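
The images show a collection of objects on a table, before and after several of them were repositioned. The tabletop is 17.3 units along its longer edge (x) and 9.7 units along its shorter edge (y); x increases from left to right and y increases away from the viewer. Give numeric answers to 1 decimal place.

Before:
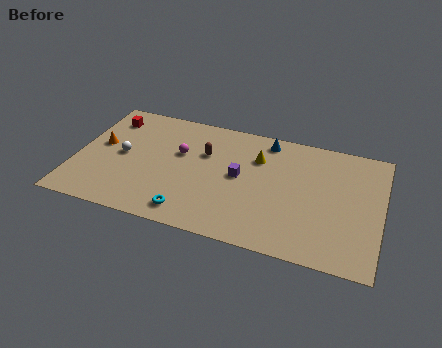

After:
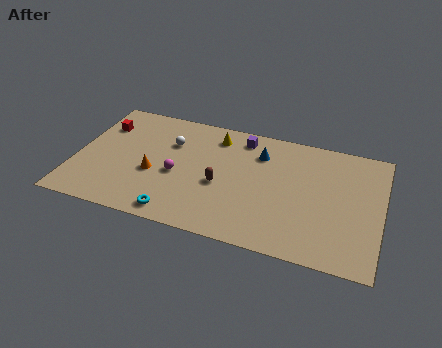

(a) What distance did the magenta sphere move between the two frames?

1.8

The magenta sphere moved from about (5.8, 6.0) to (5.8, 4.2), a distance of √(0.0² + 1.8²) ≈ 1.8.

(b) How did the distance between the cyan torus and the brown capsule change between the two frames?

-1.3

Before: roughly 5.0 units apart; after: 3.7. That's 1.3 units closer together.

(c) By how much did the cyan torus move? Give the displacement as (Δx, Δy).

(-0.7, -0.3)

From the two frames, the cyan torus sits at roughly (6.8, 1.4) before and (6.1, 1.1) after.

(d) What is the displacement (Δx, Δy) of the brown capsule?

(1.1, -2.3)

The brown capsule started near (7.2, 6.4) and ended near (8.3, 4.1).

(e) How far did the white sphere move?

3.2

The white sphere moved from about (2.6, 4.9) to (5.2, 6.7), a distance of √(2.6² + 1.8²) ≈ 3.2.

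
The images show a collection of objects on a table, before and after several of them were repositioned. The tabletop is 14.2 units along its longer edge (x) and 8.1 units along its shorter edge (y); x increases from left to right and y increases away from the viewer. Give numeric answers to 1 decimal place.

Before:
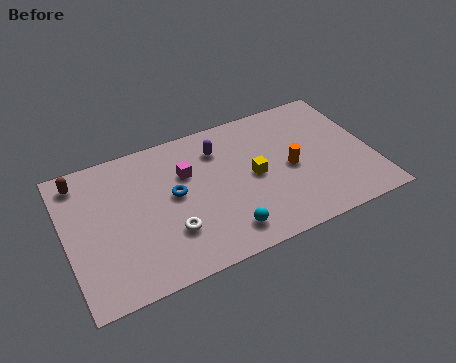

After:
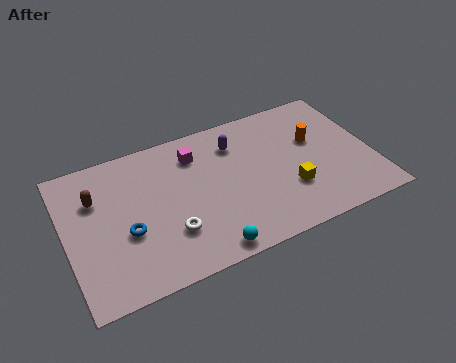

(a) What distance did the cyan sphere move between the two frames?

1.1

From (7.0, 1.4) to (6.1, 0.8), the cyan sphere covered √(0.9² + 0.6²) ≈ 1.1 units.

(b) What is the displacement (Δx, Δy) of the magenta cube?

(0.5, 0.9)

The magenta cube started near (5.7, 5.4) and ended near (6.2, 6.3).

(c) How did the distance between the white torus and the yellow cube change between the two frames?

+1.2

Before: roughly 4.4 units apart; after: 5.6. That's 1.2 units further apart.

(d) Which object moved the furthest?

the blue torus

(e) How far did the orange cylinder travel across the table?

1.8

The orange cylinder moved from about (10.4, 3.8) to (11.7, 5.0), a distance of √(1.3² + 1.2²) ≈ 1.8.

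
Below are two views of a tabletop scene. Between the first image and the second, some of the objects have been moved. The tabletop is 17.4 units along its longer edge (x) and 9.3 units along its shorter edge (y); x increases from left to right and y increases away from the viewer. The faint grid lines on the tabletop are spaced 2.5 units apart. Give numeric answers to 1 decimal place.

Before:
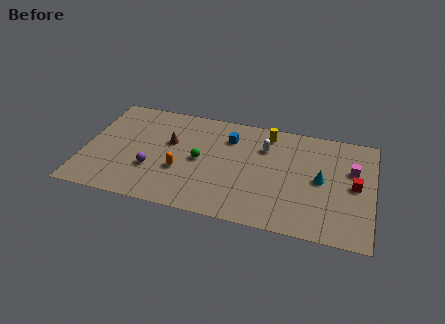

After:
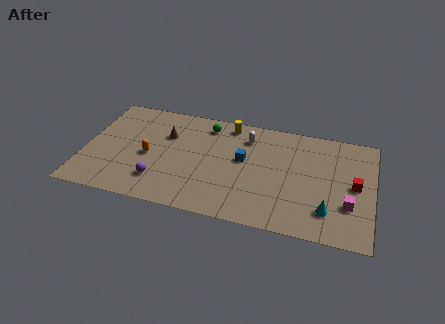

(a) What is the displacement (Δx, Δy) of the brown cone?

(-0.3, 0.6)

From the two frames, the brown cone sits at roughly (5.1, 5.7) before and (4.8, 6.3) after.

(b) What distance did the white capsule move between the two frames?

1.3

The white capsule was near (10.8, 6.7) before and (9.7, 7.3) after, so it travelled √(1.1² + 0.6²) ≈ 1.3 units.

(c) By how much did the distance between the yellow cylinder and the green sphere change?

-3.8

They were about 5.2 units apart before and 1.4 after — 3.8 units closer together.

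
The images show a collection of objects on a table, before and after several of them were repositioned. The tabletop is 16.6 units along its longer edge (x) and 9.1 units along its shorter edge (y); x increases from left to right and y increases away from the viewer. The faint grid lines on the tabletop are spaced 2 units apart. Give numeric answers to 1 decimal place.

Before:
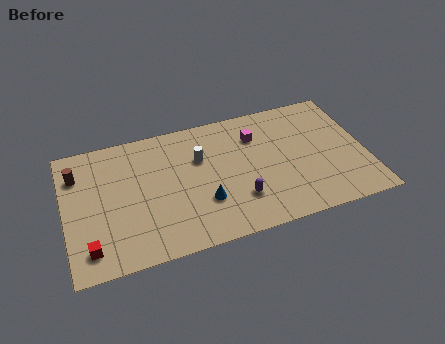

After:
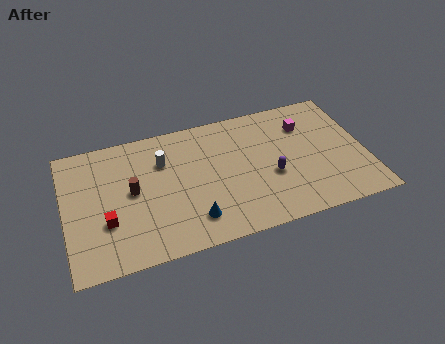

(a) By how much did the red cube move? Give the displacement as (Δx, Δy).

(1.0, 1.5)

The red cube was at about (1.2, 1.6) and moved to about (2.2, 3.1).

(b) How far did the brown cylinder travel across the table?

3.5

The brown cylinder was near (0.8, 6.8) before and (3.7, 4.8) after, so it travelled √(2.9² + 2.0²) ≈ 3.5 units.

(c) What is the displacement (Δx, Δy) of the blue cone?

(-0.7, -1.0)

The blue cone was at about (7.5, 2.9) and moved to about (6.8, 1.9).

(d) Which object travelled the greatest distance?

the brown cylinder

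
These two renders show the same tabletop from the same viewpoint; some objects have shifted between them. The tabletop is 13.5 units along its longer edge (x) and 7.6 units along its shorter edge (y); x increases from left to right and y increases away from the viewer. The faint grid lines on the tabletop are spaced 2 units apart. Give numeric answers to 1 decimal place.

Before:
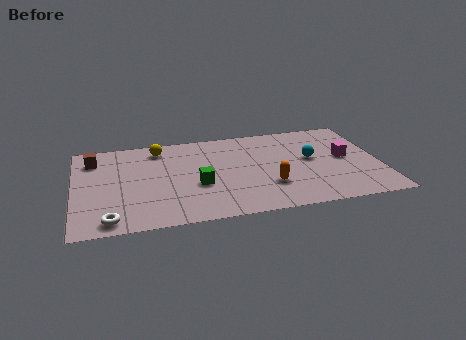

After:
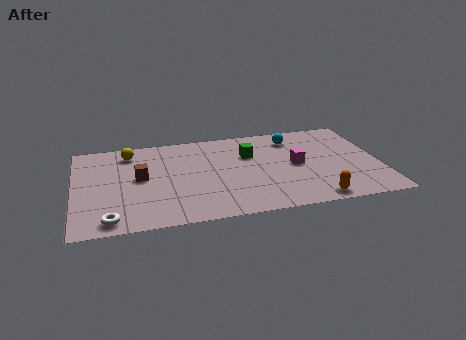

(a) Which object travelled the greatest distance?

the green cube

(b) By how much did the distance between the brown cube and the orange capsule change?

-0.3

They were about 8.5 units apart before and 8.2 after — 0.3 units closer together.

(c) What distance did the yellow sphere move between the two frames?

1.3

From (3.8, 6.4) to (2.5, 6.3), the yellow sphere covered √(1.3² + 0.1²) ≈ 1.3 units.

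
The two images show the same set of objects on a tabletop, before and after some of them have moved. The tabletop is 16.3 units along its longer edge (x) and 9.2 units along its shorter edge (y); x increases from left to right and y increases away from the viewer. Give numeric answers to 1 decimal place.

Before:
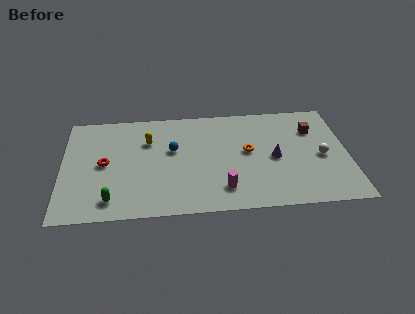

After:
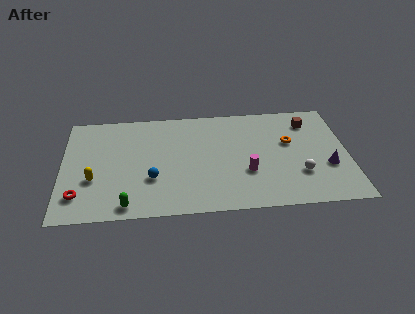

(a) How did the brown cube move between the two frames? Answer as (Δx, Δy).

(-0.2, 0.7)

The brown cube was at about (14.4, 6.6) and moved to about (14.2, 7.3).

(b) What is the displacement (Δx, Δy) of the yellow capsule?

(-3.1, -3.1)

From the two frames, the yellow capsule sits at roughly (4.9, 6.4) before and (1.8, 3.3) after.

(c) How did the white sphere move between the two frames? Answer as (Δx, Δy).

(-1.3, -1.4)

From the two frames, the white sphere sits at roughly (14.8, 4.2) before and (13.5, 2.8) after.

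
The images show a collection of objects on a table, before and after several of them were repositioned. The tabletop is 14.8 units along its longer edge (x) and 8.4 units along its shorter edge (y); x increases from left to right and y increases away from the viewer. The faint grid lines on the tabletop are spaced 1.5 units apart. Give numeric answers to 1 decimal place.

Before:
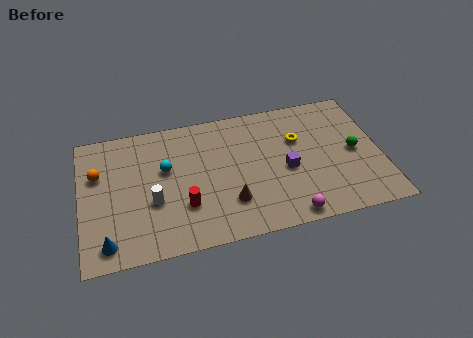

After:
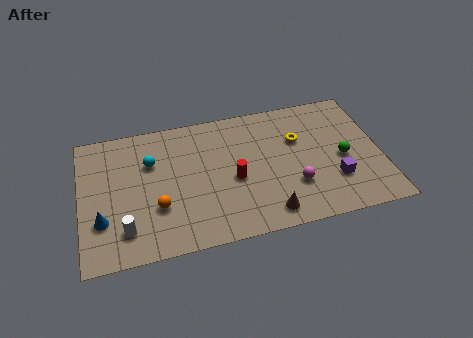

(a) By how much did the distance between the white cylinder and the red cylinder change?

+4.1

The distance was about 1.6 in the first image and 5.7 in the second, so they moved 4.1 units further apart.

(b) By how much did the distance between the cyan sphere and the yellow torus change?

+0.7

They were about 6.6 units apart before and 7.3 after — 0.7 units further apart.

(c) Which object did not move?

the yellow torus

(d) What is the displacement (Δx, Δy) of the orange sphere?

(2.8, -2.7)

The orange sphere was at about (0.9, 5.5) and moved to about (3.7, 2.8).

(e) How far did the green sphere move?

0.7

From (13.5, 4.1) to (12.9, 3.8), the green sphere covered √(0.6² + 0.3²) ≈ 0.7 units.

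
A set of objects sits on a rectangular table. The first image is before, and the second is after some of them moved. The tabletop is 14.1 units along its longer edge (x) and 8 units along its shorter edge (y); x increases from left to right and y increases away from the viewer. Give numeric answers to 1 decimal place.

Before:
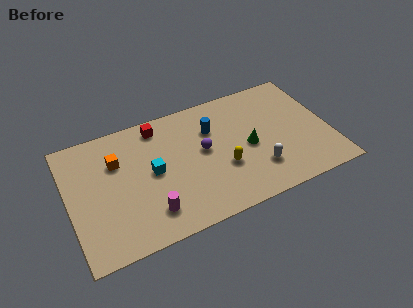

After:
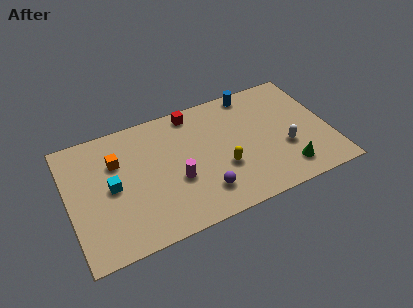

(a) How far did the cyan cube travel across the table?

2.2

From (4.5, 4.1) to (2.3, 4.0), the cyan cube covered √(2.2² + 0.1²) ≈ 2.2 units.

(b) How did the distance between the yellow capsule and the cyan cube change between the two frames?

+2.1

The distance was about 3.9 in the first image and 6.0 in the second, so they moved 2.1 units further apart.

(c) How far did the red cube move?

1.9

The red cube moved from about (5.1, 6.9) to (7.0, 7.1), a distance of √(1.9² + 0.2²) ≈ 1.9.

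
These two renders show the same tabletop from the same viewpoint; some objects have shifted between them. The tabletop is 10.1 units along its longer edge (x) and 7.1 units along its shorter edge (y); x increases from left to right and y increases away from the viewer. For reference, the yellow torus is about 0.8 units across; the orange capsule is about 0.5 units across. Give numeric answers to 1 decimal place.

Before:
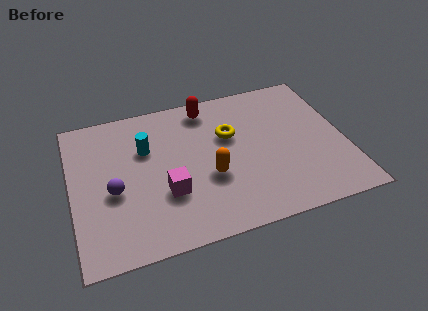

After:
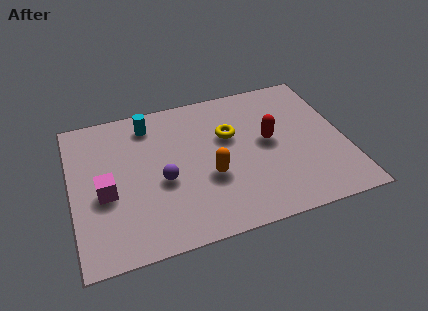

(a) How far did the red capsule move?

3.1

From (5.2, 6.1) to (7.3, 3.8), the red capsule covered √(2.1² + 2.3²) ≈ 3.1 units.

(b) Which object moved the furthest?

the red capsule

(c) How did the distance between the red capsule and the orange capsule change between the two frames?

-0.9

Before: roughly 3.4 units apart; after: 2.5. That's 0.9 units closer together.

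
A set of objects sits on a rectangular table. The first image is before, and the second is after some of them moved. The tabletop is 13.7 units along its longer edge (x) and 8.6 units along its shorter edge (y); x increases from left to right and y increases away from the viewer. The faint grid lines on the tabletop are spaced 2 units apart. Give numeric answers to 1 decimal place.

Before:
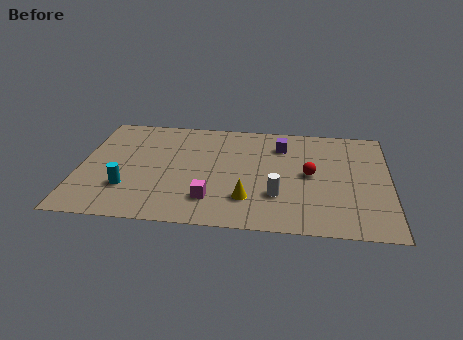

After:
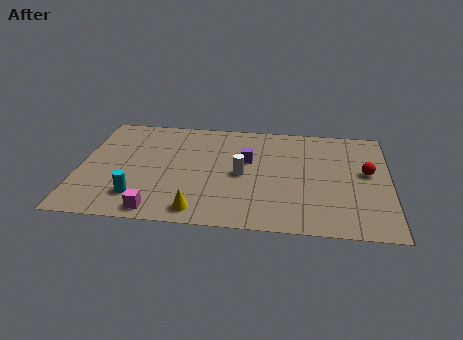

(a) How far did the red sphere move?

2.5

The red sphere moved from about (10.2, 4.4) to (12.7, 4.8), a distance of √(2.5² + 0.4²) ≈ 2.5.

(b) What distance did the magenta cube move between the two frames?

2.5

The magenta cube was near (5.9, 2.0) before and (3.6, 0.9) after, so it travelled √(2.3² + 1.1²) ≈ 2.5 units.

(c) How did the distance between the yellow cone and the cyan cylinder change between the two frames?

-2.5

The distance was about 5.3 in the first image and 2.8 in the second, so they moved 2.5 units closer together.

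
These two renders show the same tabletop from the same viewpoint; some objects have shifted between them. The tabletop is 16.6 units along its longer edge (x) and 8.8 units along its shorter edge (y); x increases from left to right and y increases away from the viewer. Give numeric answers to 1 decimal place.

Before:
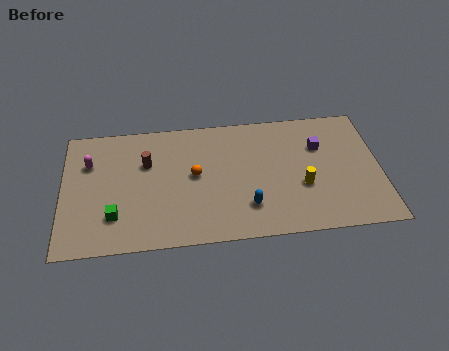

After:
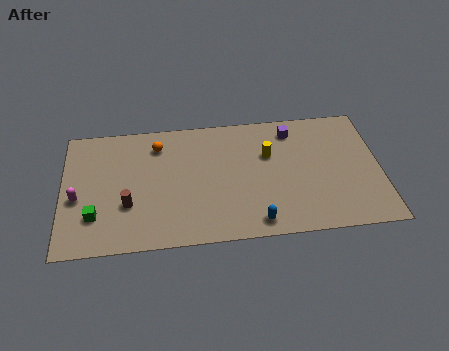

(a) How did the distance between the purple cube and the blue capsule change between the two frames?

+1.1

They were about 5.4 units apart before and 6.5 after — 1.1 units further apart.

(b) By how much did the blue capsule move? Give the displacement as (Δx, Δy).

(0.4, -1.1)

From the two frames, the blue capsule sits at roughly (9.6, 2.2) before and (10.0, 1.1) after.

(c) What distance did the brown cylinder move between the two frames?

3.0

The brown cylinder was near (4.4, 5.8) before and (3.4, 3.0) after, so it travelled √(1.0² + 2.8²) ≈ 3.0 units.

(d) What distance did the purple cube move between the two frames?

1.9

The purple cube was near (13.5, 6.0) before and (12.1, 7.3) after, so it travelled √(1.4² + 1.3²) ≈ 1.9 units.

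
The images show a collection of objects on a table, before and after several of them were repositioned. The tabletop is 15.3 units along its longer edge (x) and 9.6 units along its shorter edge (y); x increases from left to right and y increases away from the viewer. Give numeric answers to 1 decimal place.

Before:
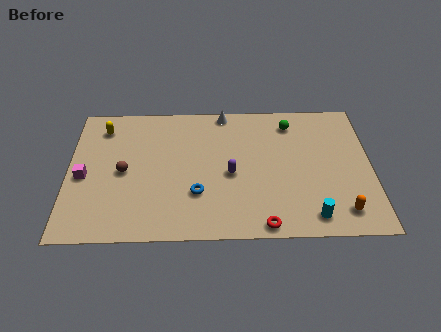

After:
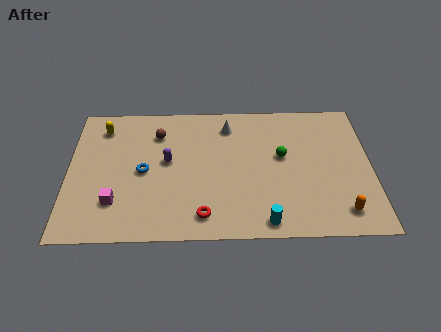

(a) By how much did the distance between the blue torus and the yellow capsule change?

-3.0

They were about 6.8 units apart before and 3.8 after — 3.0 units closer together.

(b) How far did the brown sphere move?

3.2

The brown sphere was near (2.8, 4.6) before and (4.5, 7.3) after, so it travelled √(1.7² + 2.7²) ≈ 3.2 units.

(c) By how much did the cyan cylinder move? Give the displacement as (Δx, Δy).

(-2.3, -0.3)

The cyan cylinder was at about (12.2, 1.3) and moved to about (9.9, 1.0).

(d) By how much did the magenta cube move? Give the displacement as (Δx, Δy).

(1.6, -1.8)

From the two frames, the magenta cube sits at roughly (0.8, 4.3) before and (2.4, 2.5) after.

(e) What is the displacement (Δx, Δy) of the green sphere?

(-0.5, -2.4)

The green sphere started near (11.3, 7.9) and ended near (10.8, 5.5).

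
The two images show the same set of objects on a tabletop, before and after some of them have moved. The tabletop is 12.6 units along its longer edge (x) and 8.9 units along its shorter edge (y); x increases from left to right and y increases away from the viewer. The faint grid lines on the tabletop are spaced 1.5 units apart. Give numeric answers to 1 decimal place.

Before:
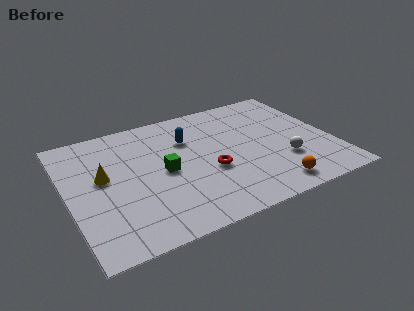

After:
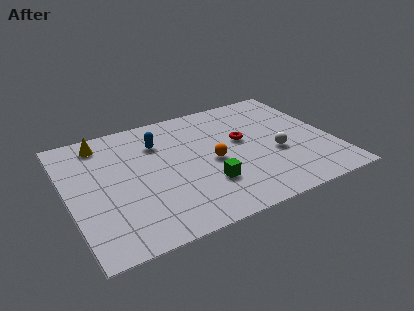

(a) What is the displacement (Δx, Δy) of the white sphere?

(-0.3, 0.7)

The white sphere was at about (10.1, 2.8) and moved to about (9.8, 3.5).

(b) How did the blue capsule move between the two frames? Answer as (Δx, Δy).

(-1.4, 0.3)

The blue capsule started near (5.9, 6.2) and ended near (4.5, 6.5).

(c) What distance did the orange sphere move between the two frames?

3.8

The orange sphere was near (9.2, 1.2) before and (6.8, 4.1) after, so it travelled √(2.4² + 2.9²) ≈ 3.8 units.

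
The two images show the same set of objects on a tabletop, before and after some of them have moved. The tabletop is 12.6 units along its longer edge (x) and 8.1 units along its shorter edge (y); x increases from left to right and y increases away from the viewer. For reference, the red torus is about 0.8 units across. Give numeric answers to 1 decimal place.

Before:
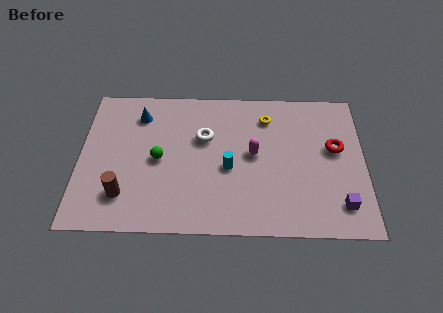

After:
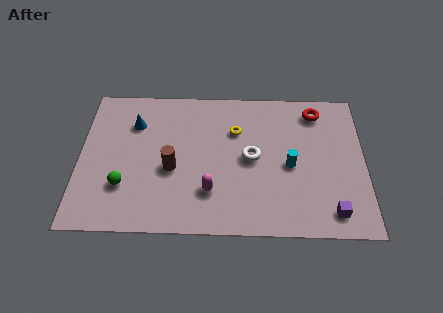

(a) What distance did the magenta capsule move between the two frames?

2.8

The magenta capsule was near (7.7, 4.3) before and (5.8, 2.2) after, so it travelled √(1.9² + 2.1²) ≈ 2.8 units.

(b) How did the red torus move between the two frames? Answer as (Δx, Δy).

(-0.8, 2.1)

The red torus started near (11.3, 4.7) and ended near (10.5, 6.8).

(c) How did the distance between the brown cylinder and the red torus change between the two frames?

-2.5

Before: roughly 9.7 units apart; after: 7.2. That's 2.5 units closer together.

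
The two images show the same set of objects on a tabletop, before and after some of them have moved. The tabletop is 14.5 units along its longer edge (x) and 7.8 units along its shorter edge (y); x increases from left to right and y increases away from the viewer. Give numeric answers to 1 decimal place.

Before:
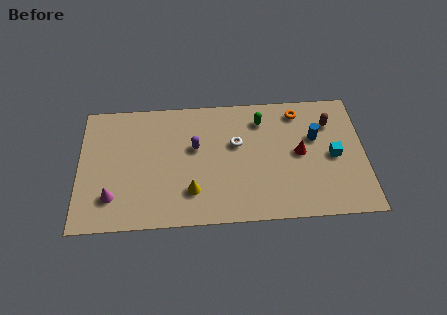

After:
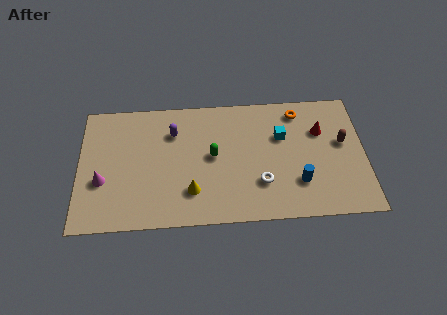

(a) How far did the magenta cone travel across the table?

1.1

From (1.7, 1.9) to (1.2, 2.9), the magenta cone covered √(0.5² + 1.0²) ≈ 1.1 units.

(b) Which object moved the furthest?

the green capsule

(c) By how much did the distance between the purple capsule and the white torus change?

+3.5

They were about 2.1 units apart before and 5.6 after — 3.5 units further apart.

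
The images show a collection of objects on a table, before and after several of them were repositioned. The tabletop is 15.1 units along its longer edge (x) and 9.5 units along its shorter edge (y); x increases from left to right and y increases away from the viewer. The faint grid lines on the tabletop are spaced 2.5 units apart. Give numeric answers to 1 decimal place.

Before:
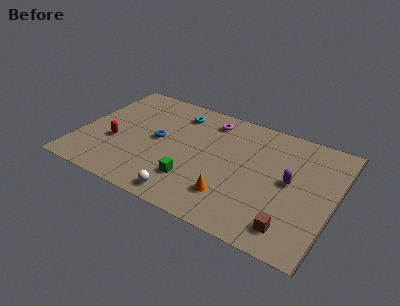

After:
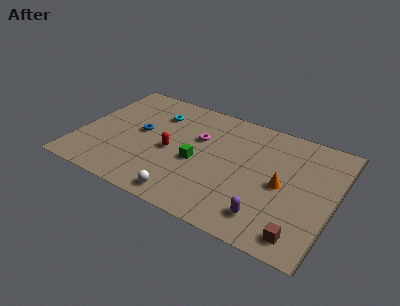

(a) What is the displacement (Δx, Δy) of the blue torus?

(-1.1, 0.2)

The blue torus started near (4.6, 4.9) and ended near (3.5, 5.1).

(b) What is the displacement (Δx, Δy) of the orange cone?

(2.7, 2.2)

The orange cone was at about (9.4, 2.3) and moved to about (12.1, 4.5).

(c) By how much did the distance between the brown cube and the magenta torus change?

-0.3

Before: roughly 8.5 units apart; after: 8.2. That's 0.3 units closer together.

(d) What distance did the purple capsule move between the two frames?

3.3

From (12.5, 5.0) to (11.6, 1.8), the purple capsule covered √(0.9² + 3.2²) ≈ 3.3 units.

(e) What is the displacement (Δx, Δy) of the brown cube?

(0.6, -0.3)

The brown cube started near (13.0, 1.6) and ended near (13.6, 1.3).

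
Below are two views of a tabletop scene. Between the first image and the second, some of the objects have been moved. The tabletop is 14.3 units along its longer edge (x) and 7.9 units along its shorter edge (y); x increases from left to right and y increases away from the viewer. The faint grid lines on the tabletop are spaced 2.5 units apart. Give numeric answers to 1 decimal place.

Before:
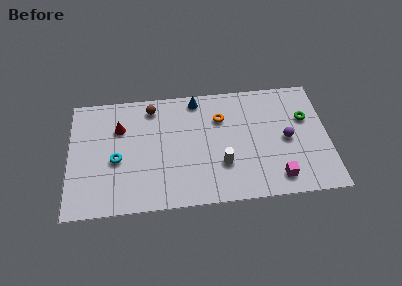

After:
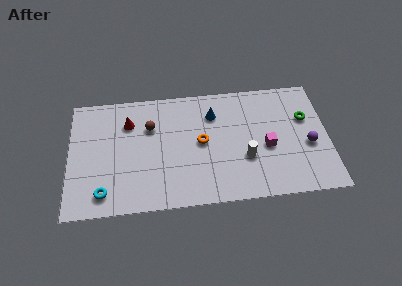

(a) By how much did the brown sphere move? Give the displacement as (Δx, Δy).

(-0.1, -1.3)

From the two frames, the brown sphere sits at roughly (4.6, 6.7) before and (4.5, 5.4) after.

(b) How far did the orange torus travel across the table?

1.9

The orange torus moved from about (8.4, 5.6) to (7.3, 4.1), a distance of √(1.1² + 1.5²) ≈ 1.9.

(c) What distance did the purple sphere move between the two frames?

1.3

The purple sphere moved from about (12.0, 3.8) to (13.2, 3.3), a distance of √(1.2² + 0.5²) ≈ 1.3.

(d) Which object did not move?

the green torus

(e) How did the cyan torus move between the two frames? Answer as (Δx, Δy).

(-0.7, -2.1)

From the two frames, the cyan torus sits at roughly (2.6, 3.4) before and (1.9, 1.3) after.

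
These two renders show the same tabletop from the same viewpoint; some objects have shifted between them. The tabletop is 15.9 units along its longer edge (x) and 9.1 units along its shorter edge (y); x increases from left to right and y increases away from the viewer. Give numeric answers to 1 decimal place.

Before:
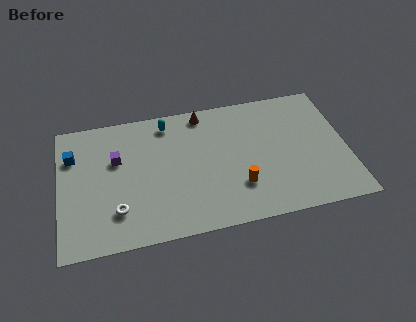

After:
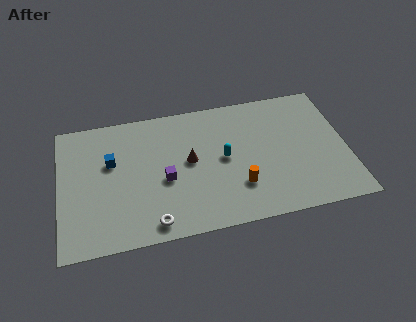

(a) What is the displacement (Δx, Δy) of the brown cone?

(-0.9, -3.2)

The brown cone was at about (8.1, 8.1) and moved to about (7.2, 4.9).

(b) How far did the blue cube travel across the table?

2.2

The blue cube was near (0.8, 6.5) before and (2.9, 5.7) after, so it travelled √(2.1² + 0.8²) ≈ 2.2 units.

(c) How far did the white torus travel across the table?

2.2

The white torus moved from about (3.1, 2.3) to (5.0, 1.1), a distance of √(1.9² + 1.2²) ≈ 2.2.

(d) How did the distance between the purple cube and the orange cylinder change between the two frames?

-3.1

The distance was about 7.3 in the first image and 4.2 in the second, so they moved 3.1 units closer together.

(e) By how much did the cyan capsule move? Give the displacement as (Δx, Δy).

(3.0, -3.1)

The cyan capsule was at about (6.1, 7.8) and moved to about (9.1, 4.7).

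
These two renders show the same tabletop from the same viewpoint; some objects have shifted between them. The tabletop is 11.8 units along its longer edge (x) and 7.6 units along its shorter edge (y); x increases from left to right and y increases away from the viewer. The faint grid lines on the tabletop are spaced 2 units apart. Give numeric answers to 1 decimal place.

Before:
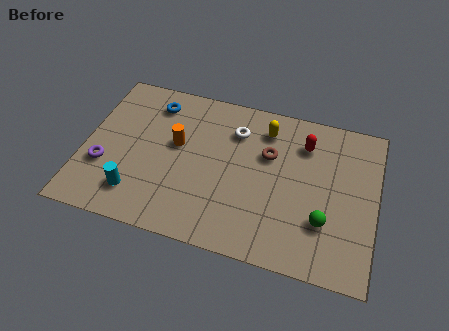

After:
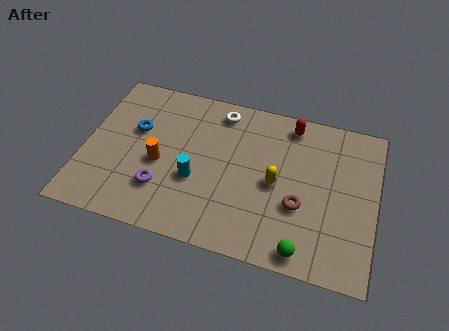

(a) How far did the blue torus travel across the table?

1.6

The blue torus was near (2.6, 6.2) before and (2.0, 4.7) after, so it travelled √(0.6² + 1.5²) ≈ 1.6 units.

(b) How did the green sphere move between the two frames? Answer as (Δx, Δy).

(-0.7, -1.5)

The green sphere started near (9.8, 2.3) and ended near (9.1, 0.8).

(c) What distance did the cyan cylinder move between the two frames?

2.6

The cyan cylinder was near (2.3, 1.6) before and (4.6, 2.9) after, so it travelled √(2.3² + 1.3²) ≈ 2.6 units.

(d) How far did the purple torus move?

2.5

From (0.9, 2.6) to (3.3, 2.1), the purple torus covered √(2.4² + 0.5²) ≈ 2.5 units.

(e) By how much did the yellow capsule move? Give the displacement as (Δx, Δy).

(0.6, -2.5)

The yellow capsule was at about (7.2, 6.1) and moved to about (7.8, 3.6).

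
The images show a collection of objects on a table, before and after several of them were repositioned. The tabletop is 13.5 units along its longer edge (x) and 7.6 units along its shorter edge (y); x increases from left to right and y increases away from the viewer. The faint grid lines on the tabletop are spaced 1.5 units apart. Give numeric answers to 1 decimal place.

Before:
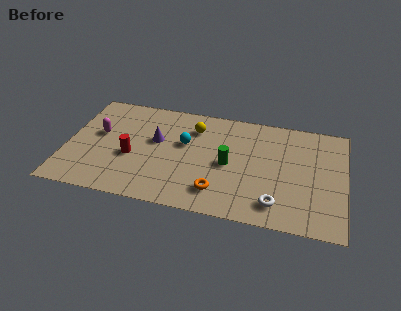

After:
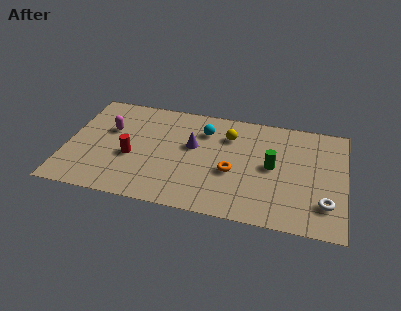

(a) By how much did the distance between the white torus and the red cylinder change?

+2.2

They were about 7.3 units apart before and 9.5 after — 2.2 units further apart.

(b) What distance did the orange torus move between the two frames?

1.6

The orange torus moved from about (7.5, 1.6) to (8.1, 3.1), a distance of √(0.6² + 1.5²) ≈ 1.6.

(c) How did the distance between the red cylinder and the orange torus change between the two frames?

+0.3

Before: roughly 4.6 units apart; after: 4.9. That's 0.3 units further apart.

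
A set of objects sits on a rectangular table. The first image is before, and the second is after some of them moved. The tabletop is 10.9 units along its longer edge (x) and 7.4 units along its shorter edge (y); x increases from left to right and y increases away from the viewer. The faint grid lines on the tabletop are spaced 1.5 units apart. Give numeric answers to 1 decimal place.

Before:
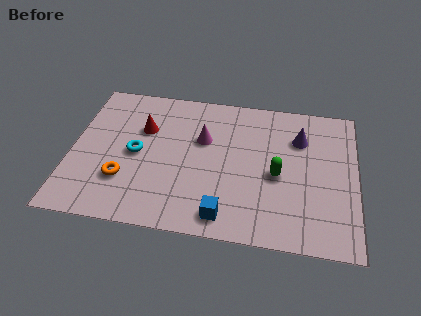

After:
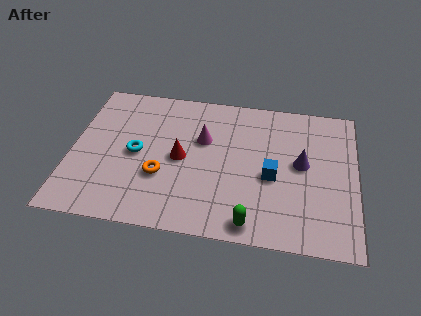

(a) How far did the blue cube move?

2.8

The blue cube moved from about (6.0, 1.0) to (7.7, 3.2), a distance of √(1.7² + 2.2²) ≈ 2.8.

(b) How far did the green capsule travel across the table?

2.7

The green capsule moved from about (7.9, 3.3) to (7.0, 0.8), a distance of √(0.9² + 2.5²) ≈ 2.7.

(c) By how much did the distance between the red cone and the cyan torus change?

+0.4

The distance was about 1.3 in the first image and 1.7 in the second, so they moved 0.4 units further apart.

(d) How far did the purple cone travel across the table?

1.3

From (8.7, 5.3) to (8.8, 4.0), the purple cone covered √(0.1² + 1.3²) ≈ 1.3 units.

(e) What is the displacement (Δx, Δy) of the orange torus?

(1.4, 0.4)

The orange torus was at about (2.1, 2.2) and moved to about (3.5, 2.6).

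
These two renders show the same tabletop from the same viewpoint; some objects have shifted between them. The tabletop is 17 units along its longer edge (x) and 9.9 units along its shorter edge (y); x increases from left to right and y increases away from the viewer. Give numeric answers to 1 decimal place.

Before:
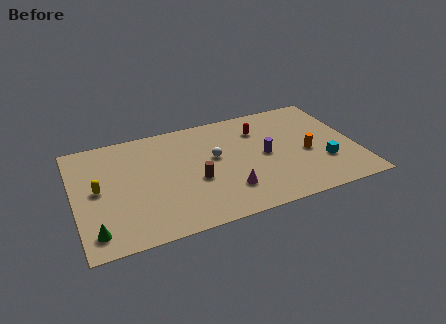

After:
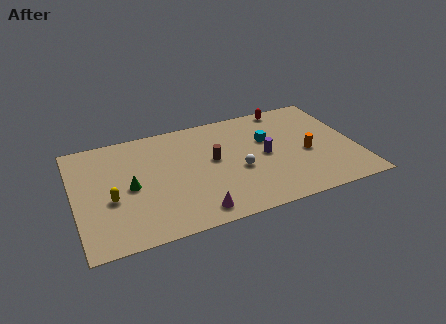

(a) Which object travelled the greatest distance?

the cyan cube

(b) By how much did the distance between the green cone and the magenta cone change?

-3.1

They were about 8.1 units apart before and 5.0 after — 3.1 units closer together.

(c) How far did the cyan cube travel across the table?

4.5

The cyan cube moved from about (14.9, 3.1) to (11.8, 6.3), a distance of √(3.1² + 3.2²) ≈ 4.5.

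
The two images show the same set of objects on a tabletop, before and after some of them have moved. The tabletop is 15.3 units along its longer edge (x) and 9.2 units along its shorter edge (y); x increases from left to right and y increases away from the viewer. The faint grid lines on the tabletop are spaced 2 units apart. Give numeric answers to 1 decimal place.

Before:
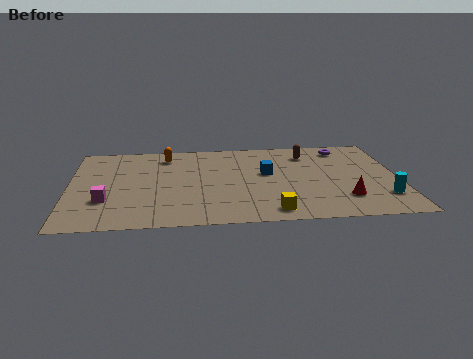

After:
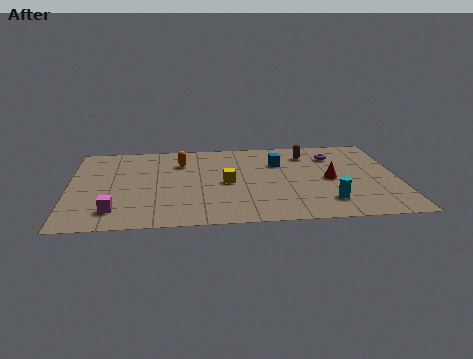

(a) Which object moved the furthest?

the yellow cube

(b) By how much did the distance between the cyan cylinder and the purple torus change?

-0.7

The distance was about 5.7 in the first image and 5.0 in the second, so they moved 0.7 units closer together.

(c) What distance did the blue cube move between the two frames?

1.3

The blue cube moved from about (9.2, 5.3) to (9.8, 6.4), a distance of √(0.6² + 1.1²) ≈ 1.3.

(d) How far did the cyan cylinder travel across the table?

2.6

From (14.5, 2.3) to (11.9, 2.0), the cyan cylinder covered √(2.6² + 0.3²) ≈ 2.6 units.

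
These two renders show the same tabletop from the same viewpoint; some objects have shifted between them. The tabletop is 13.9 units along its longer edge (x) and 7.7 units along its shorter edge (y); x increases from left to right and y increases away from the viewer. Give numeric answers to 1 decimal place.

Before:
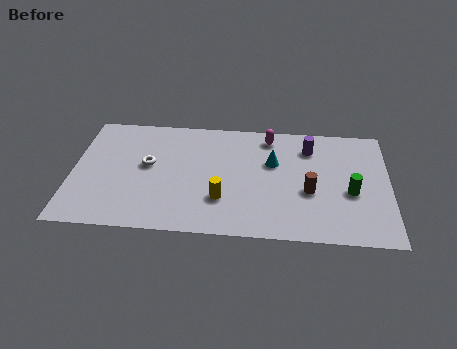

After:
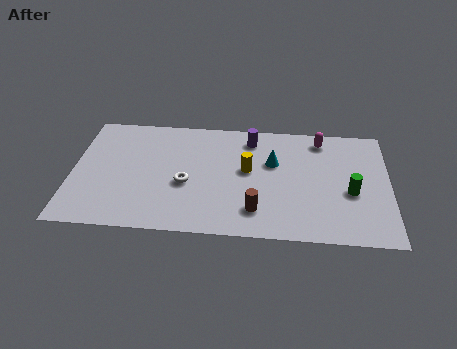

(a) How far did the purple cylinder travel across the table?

2.6

The purple cylinder was near (10.4, 6.0) before and (7.8, 6.4) after, so it travelled √(2.6² + 0.4²) ≈ 2.6 units.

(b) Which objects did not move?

the cyan cone and the green cylinder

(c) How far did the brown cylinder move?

2.7

From (10.4, 3.1) to (8.1, 1.7), the brown cylinder covered √(2.3² + 1.4²) ≈ 2.7 units.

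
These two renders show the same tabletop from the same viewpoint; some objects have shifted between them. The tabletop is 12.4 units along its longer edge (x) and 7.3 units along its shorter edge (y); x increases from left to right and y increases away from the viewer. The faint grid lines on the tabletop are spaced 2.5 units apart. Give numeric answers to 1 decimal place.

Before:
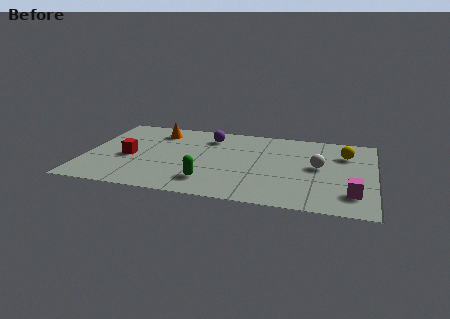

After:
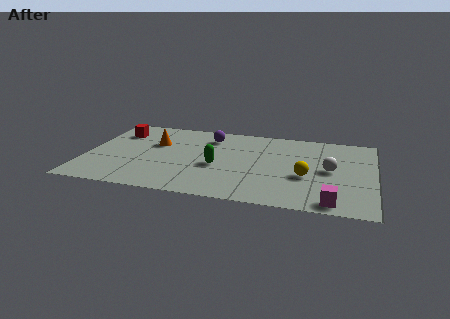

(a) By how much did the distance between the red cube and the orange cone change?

-1.0

Before: roughly 2.9 units apart; after: 1.9. That's 1.0 units closer together.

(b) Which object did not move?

the purple sphere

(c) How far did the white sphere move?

0.5

The white sphere moved from about (10.0, 3.9) to (10.5, 3.7), a distance of √(0.5² + 0.2²) ≈ 0.5.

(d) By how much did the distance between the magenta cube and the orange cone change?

-0.9

The distance was about 9.6 in the first image and 8.7 in the second, so they moved 0.9 units closer together.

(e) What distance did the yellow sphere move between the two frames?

2.9

From (11.1, 5.3) to (9.5, 2.9), the yellow sphere covered √(1.6² + 2.4²) ≈ 2.9 units.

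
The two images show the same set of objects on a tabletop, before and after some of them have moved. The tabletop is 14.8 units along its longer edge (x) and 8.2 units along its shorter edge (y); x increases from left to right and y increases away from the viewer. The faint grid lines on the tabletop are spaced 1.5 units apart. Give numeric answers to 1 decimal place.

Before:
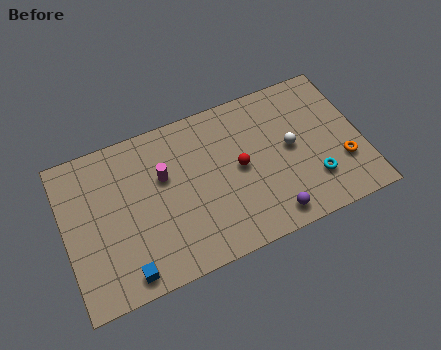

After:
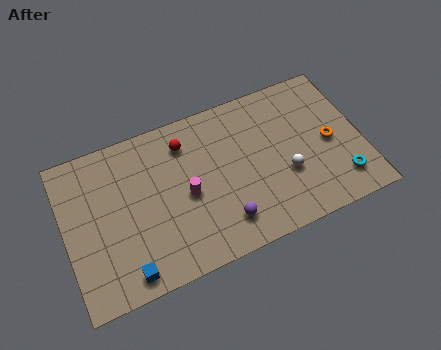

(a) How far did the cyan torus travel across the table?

1.4

The cyan torus moved from about (12.2, 2.2) to (13.5, 1.7), a distance of √(1.3² + 0.5²) ≈ 1.4.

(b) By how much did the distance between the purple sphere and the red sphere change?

+1.7

They were about 3.3 units apart before and 5.0 after — 1.7 units further apart.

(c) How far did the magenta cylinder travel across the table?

1.7

The magenta cylinder was near (5.0, 5.2) before and (6.0, 3.8) after, so it travelled √(1.0² + 1.4²) ≈ 1.7 units.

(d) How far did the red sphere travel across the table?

3.4

The red sphere moved from about (8.7, 4.2) to (6.2, 6.5), a distance of √(2.5² + 2.3²) ≈ 3.4.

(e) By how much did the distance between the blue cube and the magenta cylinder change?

-0.5

They were about 4.8 units apart before and 4.3 after — 0.5 units closer together.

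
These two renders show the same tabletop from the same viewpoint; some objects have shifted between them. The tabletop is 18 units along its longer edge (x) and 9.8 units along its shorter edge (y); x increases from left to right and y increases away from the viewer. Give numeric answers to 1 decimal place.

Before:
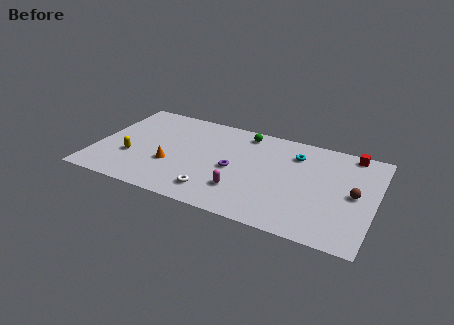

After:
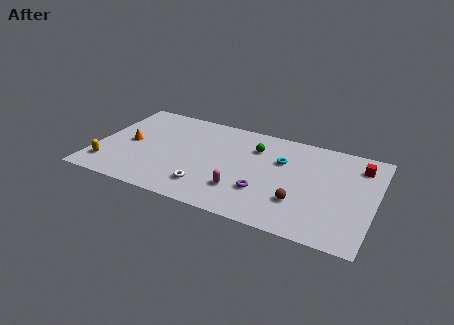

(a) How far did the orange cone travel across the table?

3.2

The orange cone moved from about (5.0, 3.5) to (2.1, 4.8), a distance of √(2.9² + 1.3²) ≈ 3.2.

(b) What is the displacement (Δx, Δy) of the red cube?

(0.6, -1.1)

From the two frames, the red cube sits at roughly (16.2, 8.9) before and (16.8, 7.8) after.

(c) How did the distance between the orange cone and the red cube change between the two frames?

+2.6

Before: roughly 12.4 units apart; after: 15.0. That's 2.6 units further apart.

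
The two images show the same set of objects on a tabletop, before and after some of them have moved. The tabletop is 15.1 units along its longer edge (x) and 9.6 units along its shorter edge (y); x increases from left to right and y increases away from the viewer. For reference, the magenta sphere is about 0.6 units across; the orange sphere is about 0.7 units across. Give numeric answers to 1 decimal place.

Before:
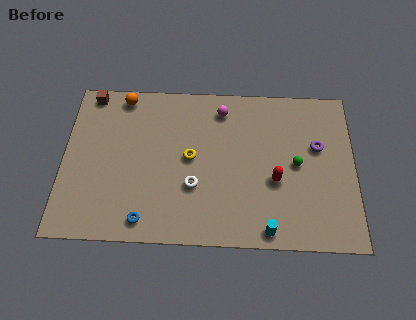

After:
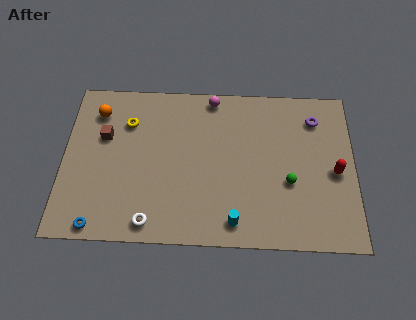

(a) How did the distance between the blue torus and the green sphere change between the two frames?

+1.6

They were about 8.6 units apart before and 10.2 after — 1.6 units further apart.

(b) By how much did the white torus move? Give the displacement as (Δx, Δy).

(-2.2, -2.2)

From the two frames, the white torus sits at roughly (6.8, 3.3) before and (4.6, 1.1) after.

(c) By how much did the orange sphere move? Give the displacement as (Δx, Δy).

(-1.3, -1.0)

From the two frames, the orange sphere sits at roughly (3.0, 8.6) before and (1.7, 7.6) after.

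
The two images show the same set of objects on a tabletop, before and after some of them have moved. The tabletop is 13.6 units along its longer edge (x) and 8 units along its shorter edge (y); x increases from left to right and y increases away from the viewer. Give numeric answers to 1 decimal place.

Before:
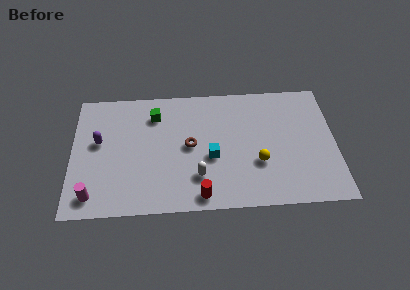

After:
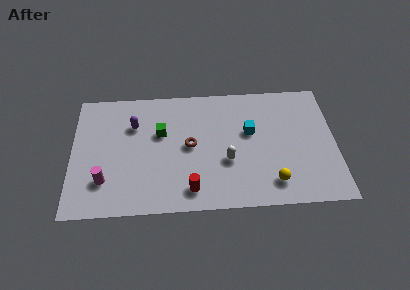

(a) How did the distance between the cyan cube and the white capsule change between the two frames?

+0.8

The distance was about 1.4 in the first image and 2.2 in the second, so they moved 0.8 units further apart.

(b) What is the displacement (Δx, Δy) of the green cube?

(0.3, -1.2)

The green cube started near (4.3, 6.2) and ended near (4.6, 5.0).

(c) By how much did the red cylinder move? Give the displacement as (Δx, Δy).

(-0.5, 0.4)

From the two frames, the red cylinder sits at roughly (6.6, 0.9) before and (6.1, 1.3) after.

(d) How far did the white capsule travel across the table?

1.7

From (6.5, 2.1) to (8.0, 3.0), the white capsule covered √(1.5² + 0.9²) ≈ 1.7 units.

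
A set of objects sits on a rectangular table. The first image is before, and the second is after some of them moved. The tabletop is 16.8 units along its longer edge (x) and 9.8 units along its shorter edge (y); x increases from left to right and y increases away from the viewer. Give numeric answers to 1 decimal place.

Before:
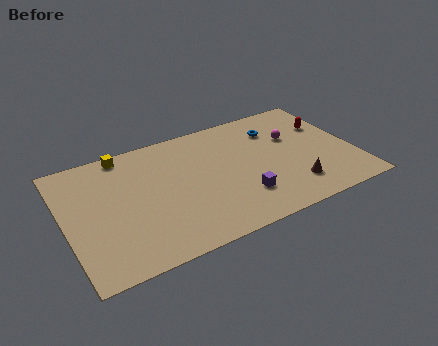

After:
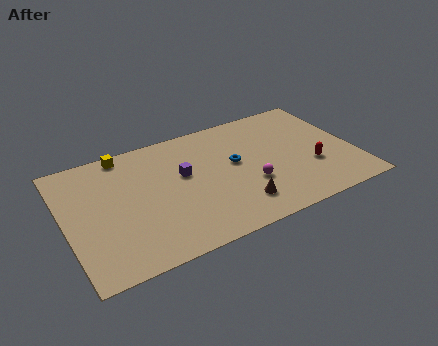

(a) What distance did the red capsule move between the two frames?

3.5

The red capsule moved from about (15.6, 6.6) to (14.2, 3.4), a distance of √(1.4² + 3.2²) ≈ 3.5.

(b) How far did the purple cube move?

4.4

The purple cube moved from about (9.9, 2.6) to (6.9, 5.8), a distance of √(3.0² + 3.2²) ≈ 4.4.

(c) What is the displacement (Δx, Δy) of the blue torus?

(-2.7, -1.9)

From the two frames, the blue torus sits at roughly (12.6, 7.4) before and (9.9, 5.5) after.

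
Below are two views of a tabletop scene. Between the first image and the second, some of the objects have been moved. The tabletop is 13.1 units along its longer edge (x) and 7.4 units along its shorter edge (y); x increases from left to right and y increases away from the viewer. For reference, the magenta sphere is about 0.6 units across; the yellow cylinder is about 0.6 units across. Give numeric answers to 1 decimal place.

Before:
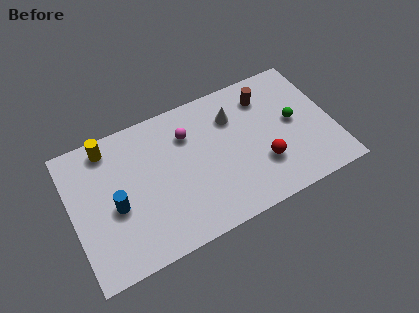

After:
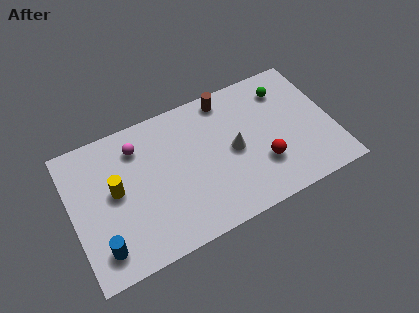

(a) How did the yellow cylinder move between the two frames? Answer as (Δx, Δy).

(0.1, -2.4)

The yellow cylinder was at about (2.1, 6.4) and moved to about (2.2, 4.0).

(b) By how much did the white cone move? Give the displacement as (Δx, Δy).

(-0.2, -1.8)

From the two frames, the white cone sits at roughly (8.3, 5.4) before and (8.1, 3.6) after.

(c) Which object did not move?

the red sphere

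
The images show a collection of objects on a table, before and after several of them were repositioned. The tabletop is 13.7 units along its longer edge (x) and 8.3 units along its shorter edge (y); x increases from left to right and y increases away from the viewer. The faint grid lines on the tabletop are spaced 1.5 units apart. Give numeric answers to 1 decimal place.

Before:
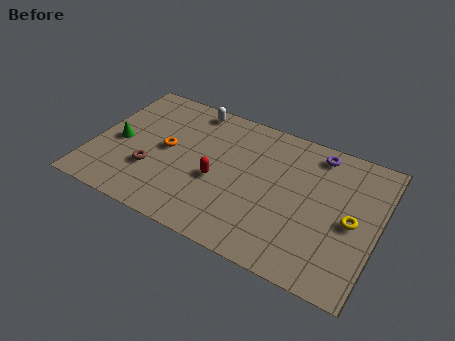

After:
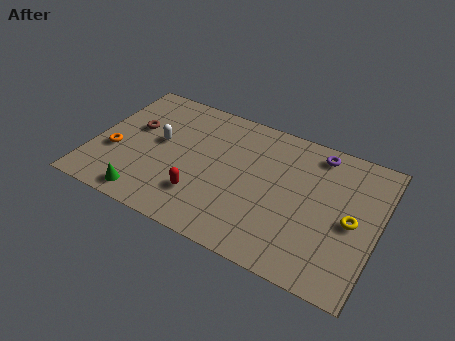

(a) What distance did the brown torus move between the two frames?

2.6

The brown torus was near (3.0, 2.7) before and (1.8, 5.0) after, so it travelled √(1.2² + 2.3²) ≈ 2.6 units.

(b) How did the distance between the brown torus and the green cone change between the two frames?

+2.1

Before: roughly 2.1 units apart; after: 4.2. That's 2.1 units further apart.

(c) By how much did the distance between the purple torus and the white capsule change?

+1.6

Before: roughly 6.2 units apart; after: 7.8. That's 1.6 units further apart.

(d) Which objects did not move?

the purple torus and the yellow torus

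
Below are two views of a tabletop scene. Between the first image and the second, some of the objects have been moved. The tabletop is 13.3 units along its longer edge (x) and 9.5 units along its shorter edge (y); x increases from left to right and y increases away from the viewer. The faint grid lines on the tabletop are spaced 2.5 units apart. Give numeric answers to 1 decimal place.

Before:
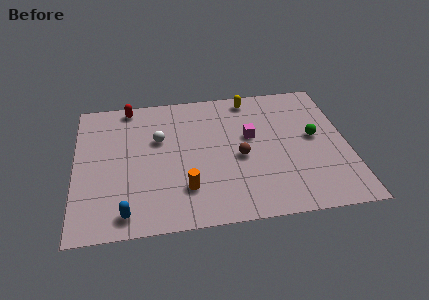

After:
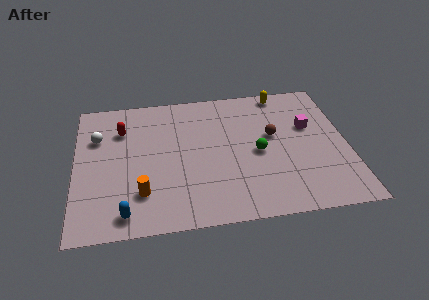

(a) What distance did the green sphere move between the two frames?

2.9

From (11.7, 5.1) to (8.9, 4.4), the green sphere covered √(2.8² + 0.7²) ≈ 2.9 units.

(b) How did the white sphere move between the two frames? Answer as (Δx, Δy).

(-3.0, 0.5)

From the two frames, the white sphere sits at roughly (4.1, 6.0) before and (1.1, 6.5) after.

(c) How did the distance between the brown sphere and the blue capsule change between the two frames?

+2.1

They were about 6.4 units apart before and 8.5 after — 2.1 units further apart.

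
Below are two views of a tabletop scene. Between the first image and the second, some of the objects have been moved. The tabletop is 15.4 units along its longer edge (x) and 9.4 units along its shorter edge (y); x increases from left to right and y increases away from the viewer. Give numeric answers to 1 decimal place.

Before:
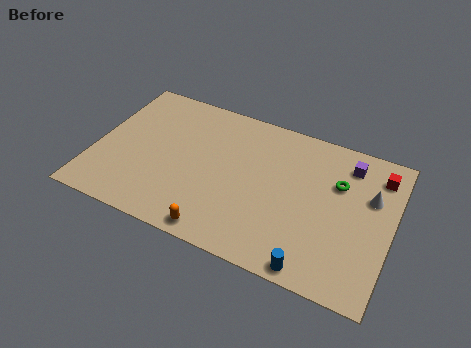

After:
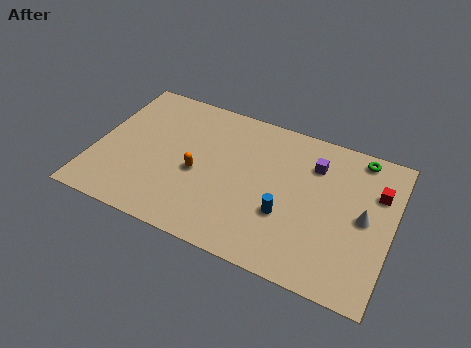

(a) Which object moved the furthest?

the orange capsule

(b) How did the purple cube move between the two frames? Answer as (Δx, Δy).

(-1.7, -0.7)

The purple cube started near (12.9, 7.7) and ended near (11.2, 7.0).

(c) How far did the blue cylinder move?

3.0

The blue cylinder was near (11.8, 0.8) before and (10.1, 3.3) after, so it travelled √(1.7² + 2.5²) ≈ 3.0 units.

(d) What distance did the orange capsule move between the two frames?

3.5

The orange capsule was near (6.9, 0.9) before and (5.4, 4.1) after, so it travelled √(1.5² + 3.2²) ≈ 3.5 units.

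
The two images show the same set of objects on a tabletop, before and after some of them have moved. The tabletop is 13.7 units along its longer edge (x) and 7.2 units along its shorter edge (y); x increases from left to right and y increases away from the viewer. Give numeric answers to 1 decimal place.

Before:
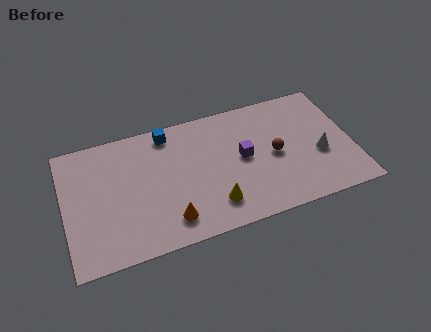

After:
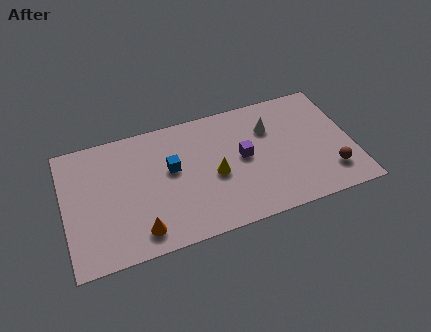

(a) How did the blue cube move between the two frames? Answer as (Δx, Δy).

(0.0, -2.1)

The blue cube started near (5.1, 6.3) and ended near (5.1, 4.2).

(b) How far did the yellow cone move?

1.6

From (6.9, 1.6) to (7.1, 3.2), the yellow cone covered √(0.2² + 1.6²) ≈ 1.6 units.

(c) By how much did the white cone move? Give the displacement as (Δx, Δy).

(-2.2, 2.2)

The white cone started near (12.1, 2.9) and ended near (9.9, 5.1).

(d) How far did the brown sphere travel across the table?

3.1

From (10.0, 3.5) to (12.5, 1.7), the brown sphere covered √(2.5² + 1.8²) ≈ 3.1 units.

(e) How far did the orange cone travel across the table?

1.4

From (4.8, 1.4) to (3.4, 1.2), the orange cone covered √(1.4² + 0.2²) ≈ 1.4 units.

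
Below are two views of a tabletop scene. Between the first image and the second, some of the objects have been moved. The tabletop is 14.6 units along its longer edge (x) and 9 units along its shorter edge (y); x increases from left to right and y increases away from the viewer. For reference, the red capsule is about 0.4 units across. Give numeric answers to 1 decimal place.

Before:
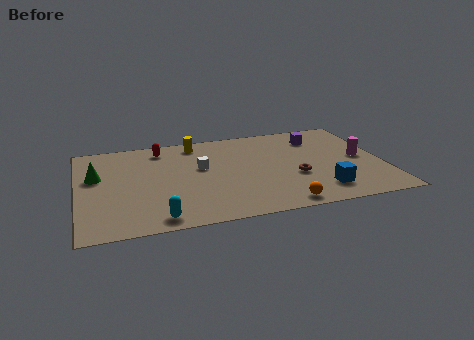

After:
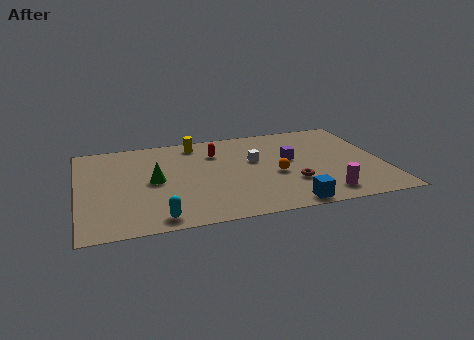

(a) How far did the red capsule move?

2.8

From (4.1, 7.6) to (6.7, 6.6), the red capsule covered √(2.6² + 1.0²) ≈ 2.8 units.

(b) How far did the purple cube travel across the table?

2.4

From (11.7, 7.0) to (10.2, 5.1), the purple cube covered √(1.5² + 1.9²) ≈ 2.4 units.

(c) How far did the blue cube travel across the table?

2.0

From (11.4, 1.8) to (9.7, 0.8), the blue cube covered √(1.7² + 1.0²) ≈ 2.0 units.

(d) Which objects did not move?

the cyan capsule and the yellow cylinder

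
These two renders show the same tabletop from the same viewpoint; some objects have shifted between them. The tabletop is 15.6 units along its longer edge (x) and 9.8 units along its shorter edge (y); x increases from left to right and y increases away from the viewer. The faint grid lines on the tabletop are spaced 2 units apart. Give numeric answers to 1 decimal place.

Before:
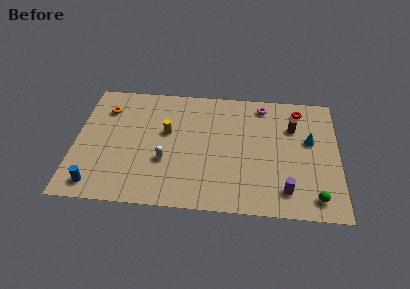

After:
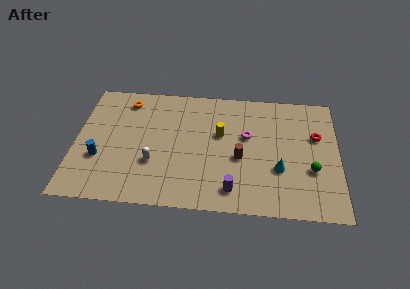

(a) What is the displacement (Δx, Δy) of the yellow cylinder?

(3.2, 0.1)

The yellow cylinder was at about (5.4, 5.8) and moved to about (8.6, 5.9).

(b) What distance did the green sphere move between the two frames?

2.1

The green sphere was near (14.2, 1.4) before and (14.0, 3.5) after, so it travelled √(0.2² + 2.1²) ≈ 2.1 units.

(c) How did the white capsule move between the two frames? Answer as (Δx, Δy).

(-0.7, -0.2)

The white capsule was at about (5.4, 3.5) and moved to about (4.7, 3.3).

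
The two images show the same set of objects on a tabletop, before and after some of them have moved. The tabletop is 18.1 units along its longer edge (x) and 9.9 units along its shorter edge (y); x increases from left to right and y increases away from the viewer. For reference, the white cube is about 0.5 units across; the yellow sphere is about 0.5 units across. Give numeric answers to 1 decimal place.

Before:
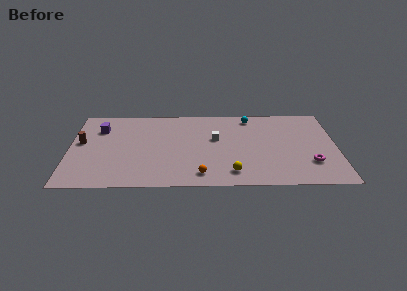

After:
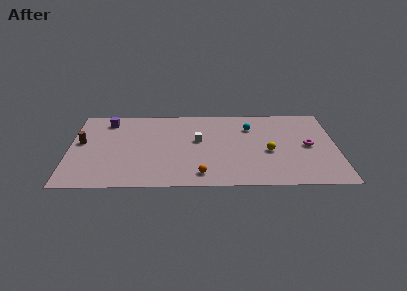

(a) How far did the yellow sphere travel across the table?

3.5

From (11.0, 1.7) to (13.5, 4.2), the yellow sphere covered √(2.5² + 2.5²) ≈ 3.5 units.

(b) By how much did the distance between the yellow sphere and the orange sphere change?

+3.2

The distance was about 2.1 in the first image and 5.3 in the second, so they moved 3.2 units further apart.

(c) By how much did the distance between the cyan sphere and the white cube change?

+0.3

They were about 3.6 units apart before and 3.9 after — 0.3 units further apart.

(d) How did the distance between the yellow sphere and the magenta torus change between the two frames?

-2.6

They were about 5.4 units apart before and 2.8 after — 2.6 units closer together.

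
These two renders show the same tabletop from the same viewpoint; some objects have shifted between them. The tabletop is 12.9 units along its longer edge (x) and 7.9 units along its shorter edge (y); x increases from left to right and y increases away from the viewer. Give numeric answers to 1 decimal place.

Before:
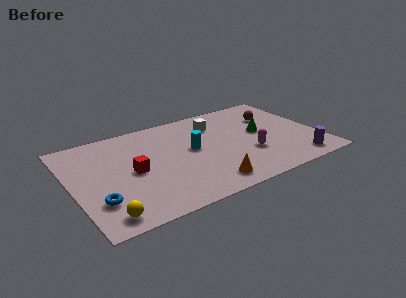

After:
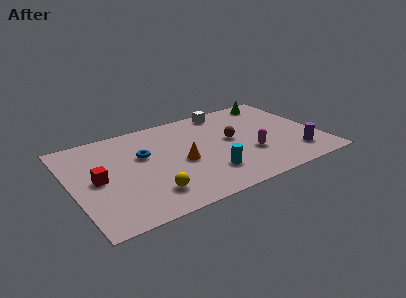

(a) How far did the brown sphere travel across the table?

2.8

From (10.9, 5.5) to (8.4, 4.3), the brown sphere covered √(2.5² + 1.2²) ≈ 2.8 units.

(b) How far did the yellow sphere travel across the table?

2.5

The yellow sphere was near (1.3, 1.0) before and (3.7, 1.7) after, so it travelled √(2.4² + 0.7²) ≈ 2.5 units.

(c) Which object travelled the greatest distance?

the blue torus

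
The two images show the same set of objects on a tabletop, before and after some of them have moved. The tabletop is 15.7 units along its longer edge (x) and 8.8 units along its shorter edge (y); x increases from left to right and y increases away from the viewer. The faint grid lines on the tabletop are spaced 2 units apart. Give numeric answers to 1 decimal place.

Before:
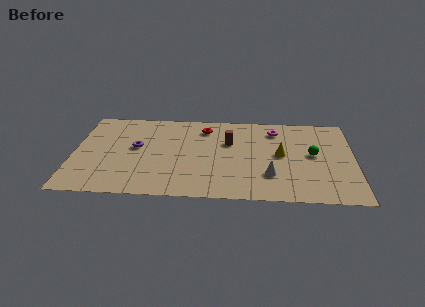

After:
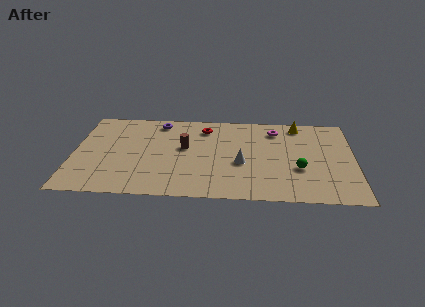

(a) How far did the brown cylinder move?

2.6

The brown cylinder moved from about (8.7, 5.7) to (6.2, 5.0), a distance of √(2.5² + 0.7²) ≈ 2.6.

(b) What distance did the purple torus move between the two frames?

3.0

The purple torus moved from about (3.5, 4.9) to (4.7, 7.6), a distance of √(1.2² + 2.7²) ≈ 3.0.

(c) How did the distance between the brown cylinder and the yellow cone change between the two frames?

+3.8

They were about 3.1 units apart before and 6.9 after — 3.8 units further apart.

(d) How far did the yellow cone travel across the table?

3.3

The yellow cone moved from about (11.6, 4.6) to (12.6, 7.7), a distance of √(1.0² + 3.1²) ≈ 3.3.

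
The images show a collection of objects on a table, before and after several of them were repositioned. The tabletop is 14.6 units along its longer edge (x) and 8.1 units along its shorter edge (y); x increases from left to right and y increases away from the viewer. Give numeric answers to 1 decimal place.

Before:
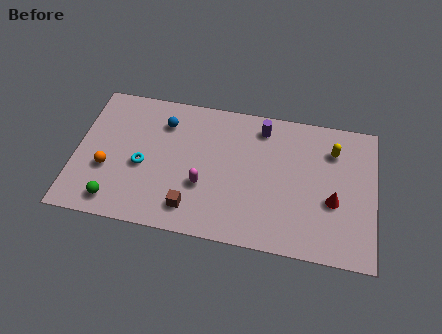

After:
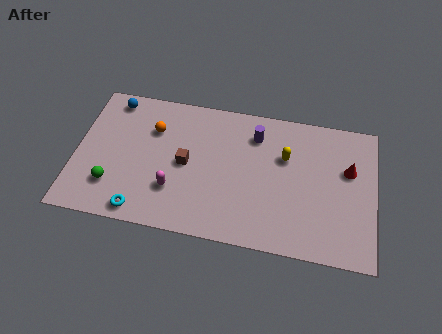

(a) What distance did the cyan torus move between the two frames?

2.6

The cyan torus moved from about (3.3, 3.5) to (3.4, 0.9), a distance of √(0.1² + 2.6²) ≈ 2.6.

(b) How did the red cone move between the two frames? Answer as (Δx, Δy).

(0.7, 1.9)

The red cone started near (12.6, 3.2) and ended near (13.3, 5.1).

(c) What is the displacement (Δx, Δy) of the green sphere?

(-0.2, 0.9)

The green sphere was at about (2.1, 1.2) and moved to about (1.9, 2.1).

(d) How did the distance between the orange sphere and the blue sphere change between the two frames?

-1.6

They were about 4.1 units apart before and 2.5 after — 1.6 units closer together.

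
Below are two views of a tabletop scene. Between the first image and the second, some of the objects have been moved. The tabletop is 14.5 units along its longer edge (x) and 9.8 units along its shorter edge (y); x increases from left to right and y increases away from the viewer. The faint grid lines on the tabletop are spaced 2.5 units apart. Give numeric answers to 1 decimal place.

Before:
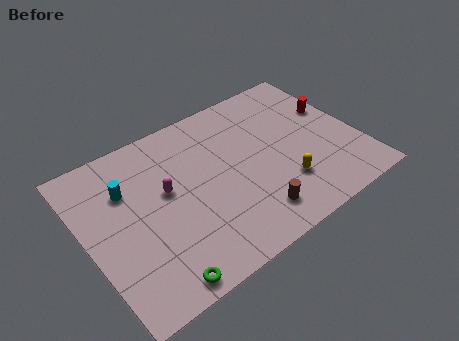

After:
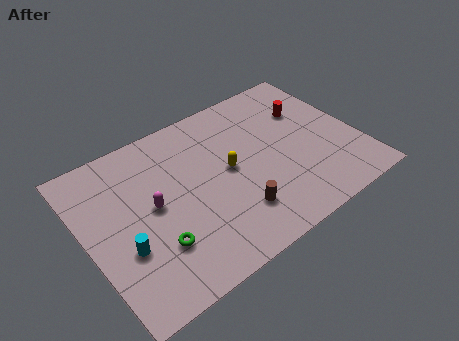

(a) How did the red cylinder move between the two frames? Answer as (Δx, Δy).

(-1.3, 0.6)

From the two frames, the red cylinder sits at roughly (13.6, 6.1) before and (12.3, 6.7) after.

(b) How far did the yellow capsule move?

3.5

The yellow capsule was near (10.1, 2.7) before and (7.6, 5.1) after, so it travelled √(2.5² + 2.4²) ≈ 3.5 units.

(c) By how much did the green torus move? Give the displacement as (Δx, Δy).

(0.3, 1.9)

The green torus started near (2.9, 0.9) and ended near (3.2, 2.8).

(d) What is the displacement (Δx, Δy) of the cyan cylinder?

(-0.7, -3.3)

From the two frames, the cyan cylinder sits at roughly (2.4, 6.8) before and (1.7, 3.5) after.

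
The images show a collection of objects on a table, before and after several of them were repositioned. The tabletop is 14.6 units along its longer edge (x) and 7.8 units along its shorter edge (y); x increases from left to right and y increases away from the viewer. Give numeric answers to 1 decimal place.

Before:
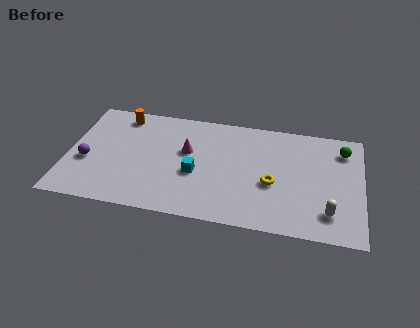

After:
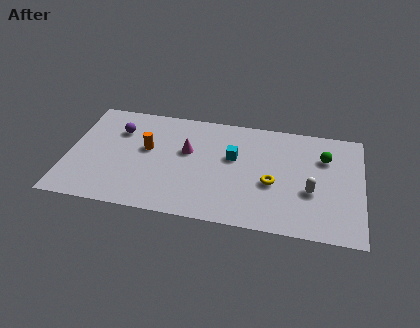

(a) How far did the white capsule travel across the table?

1.6

From (13.0, 1.7) to (12.1, 3.0), the white capsule covered √(0.9² + 1.3²) ≈ 1.6 units.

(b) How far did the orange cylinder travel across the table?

2.6

The orange cylinder moved from about (2.5, 6.7) to (3.9, 4.5), a distance of √(1.4² + 2.2²) ≈ 2.6.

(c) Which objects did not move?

the magenta cone and the yellow torus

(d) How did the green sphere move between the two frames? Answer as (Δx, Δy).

(-0.9, -0.7)

The green sphere started near (13.6, 6.2) and ended near (12.7, 5.5).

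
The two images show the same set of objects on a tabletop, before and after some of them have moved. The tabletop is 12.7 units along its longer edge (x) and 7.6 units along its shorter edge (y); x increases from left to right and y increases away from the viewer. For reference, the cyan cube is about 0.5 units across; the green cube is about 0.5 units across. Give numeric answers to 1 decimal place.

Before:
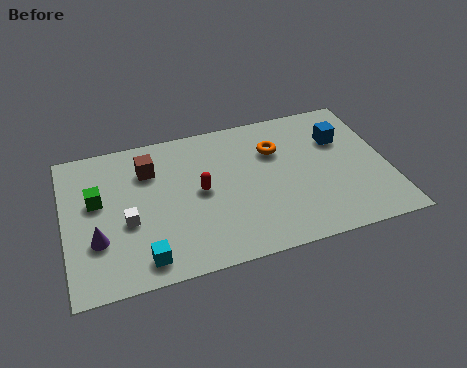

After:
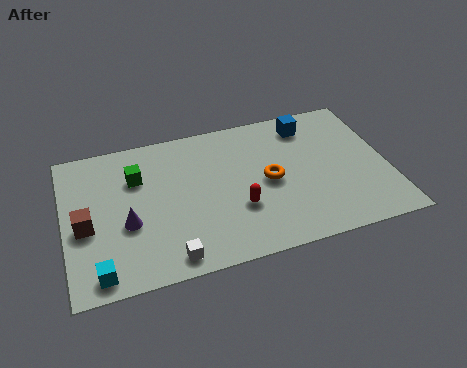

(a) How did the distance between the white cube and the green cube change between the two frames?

+2.7

Before: roughly 1.8 units apart; after: 4.5. That's 2.7 units further apart.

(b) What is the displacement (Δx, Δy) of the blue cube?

(-1.2, 1.1)

The blue cube started near (11.0, 5.2) and ended near (9.8, 6.3).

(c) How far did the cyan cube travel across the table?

1.7

The cyan cube was near (2.9, 1.1) before and (1.2, 0.9) after, so it travelled √(1.7² + 0.2²) ≈ 1.7 units.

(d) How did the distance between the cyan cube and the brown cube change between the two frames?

-2.1

The distance was about 4.5 in the first image and 2.4 in the second, so they moved 2.1 units closer together.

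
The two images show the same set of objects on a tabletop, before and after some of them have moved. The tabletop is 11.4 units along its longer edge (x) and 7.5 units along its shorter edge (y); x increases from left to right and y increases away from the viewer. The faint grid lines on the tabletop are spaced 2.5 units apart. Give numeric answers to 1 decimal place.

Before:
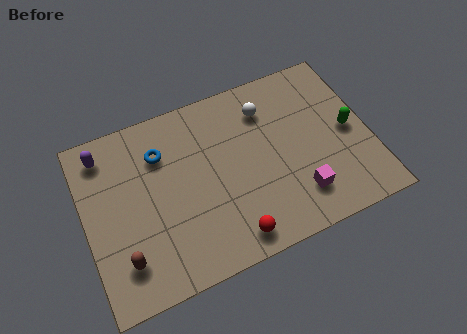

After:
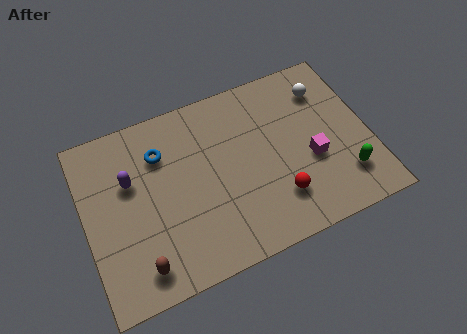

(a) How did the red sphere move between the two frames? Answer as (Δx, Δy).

(2.0, 0.9)

The red sphere started near (5.5, 1.0) and ended near (7.5, 1.9).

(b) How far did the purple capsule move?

1.7

The purple capsule was near (1.0, 6.3) before and (1.9, 4.8) after, so it travelled √(0.9² + 1.5²) ≈ 1.7 units.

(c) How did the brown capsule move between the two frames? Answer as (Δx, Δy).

(0.6, -0.5)

The brown capsule started near (1.3, 1.7) and ended near (1.9, 1.2).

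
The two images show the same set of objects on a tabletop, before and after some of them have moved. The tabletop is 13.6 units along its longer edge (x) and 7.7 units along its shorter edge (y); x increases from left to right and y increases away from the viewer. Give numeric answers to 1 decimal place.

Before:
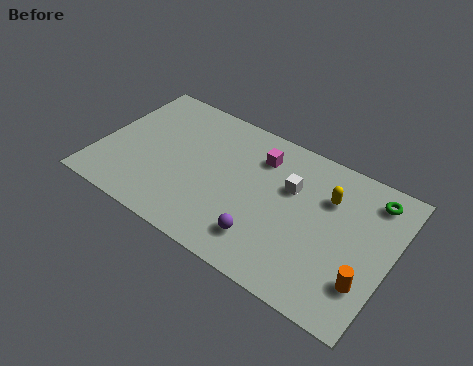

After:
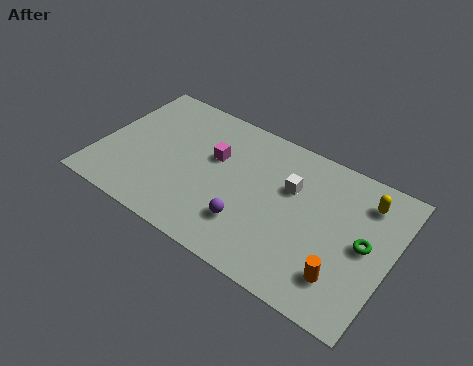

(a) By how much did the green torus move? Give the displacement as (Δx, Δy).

(0.0, -2.5)

From the two frames, the green torus sits at roughly (12.4, 6.4) before and (12.4, 3.9) after.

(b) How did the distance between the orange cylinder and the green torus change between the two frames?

-2.1

They were about 4.3 units apart before and 2.2 after — 2.1 units closer together.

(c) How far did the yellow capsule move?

1.7

From (10.5, 5.4) to (12.1, 6.1), the yellow capsule covered √(1.6² + 0.7²) ≈ 1.7 units.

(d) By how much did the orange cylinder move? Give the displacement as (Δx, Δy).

(-1.0, -0.3)

The orange cylinder was at about (12.7, 2.1) and moved to about (11.7, 1.8).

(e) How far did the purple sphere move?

0.9

The purple sphere was near (8.1, 1.7) before and (7.3, 2.1) after, so it travelled √(0.8² + 0.4²) ≈ 0.9 units.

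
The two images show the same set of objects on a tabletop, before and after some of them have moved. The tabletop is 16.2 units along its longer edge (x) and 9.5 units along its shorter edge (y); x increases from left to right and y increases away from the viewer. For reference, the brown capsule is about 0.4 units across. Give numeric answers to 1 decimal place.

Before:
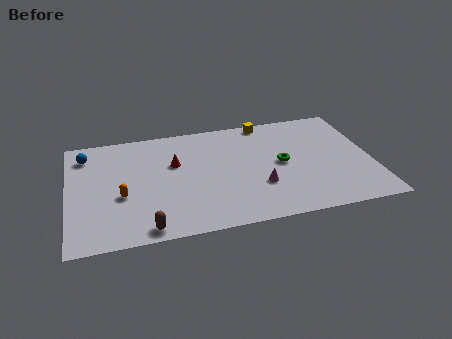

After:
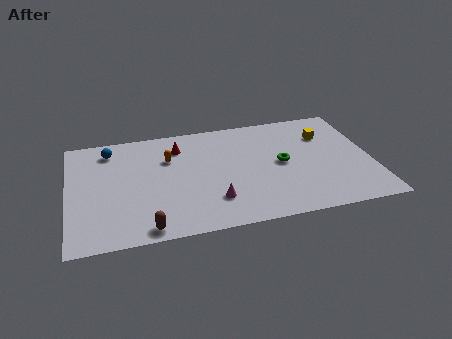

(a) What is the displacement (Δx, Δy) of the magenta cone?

(-2.5, -0.7)

From the two frames, the magenta cone sits at roughly (10.1, 3.1) before and (7.6, 2.4) after.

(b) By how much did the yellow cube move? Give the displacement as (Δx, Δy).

(3.1, -1.9)

The yellow cube started near (10.8, 8.7) and ended near (13.9, 6.8).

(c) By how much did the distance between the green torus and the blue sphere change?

-1.2

They were about 10.8 units apart before and 9.6 after — 1.2 units closer together.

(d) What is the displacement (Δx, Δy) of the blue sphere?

(1.3, 0.2)

From the two frames, the blue sphere sits at roughly (1.0, 7.7) before and (2.3, 7.9) after.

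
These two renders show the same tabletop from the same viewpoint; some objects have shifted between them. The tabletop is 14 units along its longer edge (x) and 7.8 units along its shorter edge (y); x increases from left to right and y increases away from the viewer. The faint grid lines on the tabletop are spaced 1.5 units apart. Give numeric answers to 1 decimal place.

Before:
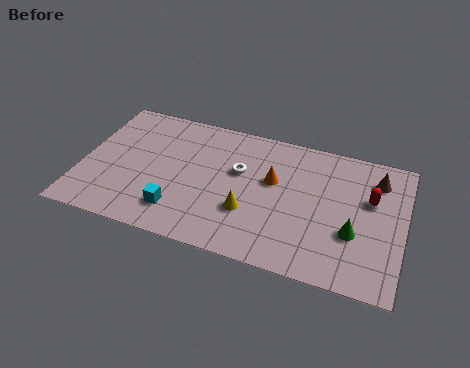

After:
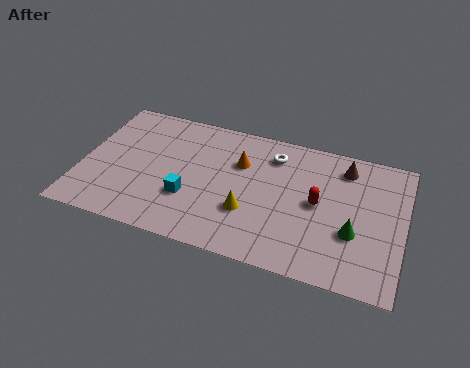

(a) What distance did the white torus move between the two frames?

2.0

The white torus was near (6.8, 4.8) before and (8.2, 6.2) after, so it travelled √(1.4² + 1.4²) ≈ 2.0 units.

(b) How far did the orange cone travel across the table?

1.6

The orange cone moved from about (8.3, 4.7) to (6.8, 5.3), a distance of √(1.5² + 0.6²) ≈ 1.6.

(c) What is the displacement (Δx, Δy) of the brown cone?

(-1.4, 0.3)

The brown cone started near (12.7, 6.1) and ended near (11.3, 6.4).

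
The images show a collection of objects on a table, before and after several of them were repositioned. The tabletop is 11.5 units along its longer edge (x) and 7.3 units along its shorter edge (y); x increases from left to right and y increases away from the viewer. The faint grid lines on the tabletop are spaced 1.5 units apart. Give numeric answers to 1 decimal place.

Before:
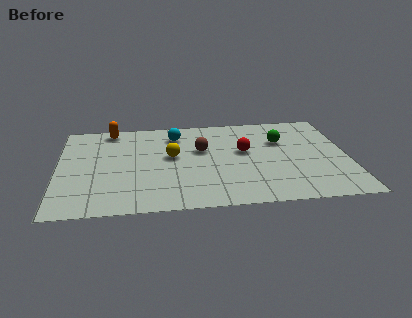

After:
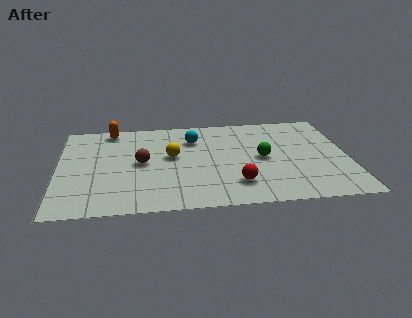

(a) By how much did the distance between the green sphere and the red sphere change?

+0.5

Before: roughly 1.7 units apart; after: 2.2. That's 0.5 units further apart.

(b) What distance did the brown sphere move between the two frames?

2.5

The brown sphere moved from about (5.7, 4.5) to (3.3, 3.7), a distance of √(2.4² + 0.8²) ≈ 2.5.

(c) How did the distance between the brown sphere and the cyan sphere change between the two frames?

+1.1

The distance was about 1.6 in the first image and 2.7 in the second, so they moved 1.1 units further apart.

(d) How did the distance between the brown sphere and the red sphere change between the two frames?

+2.5

They were about 1.7 units apart before and 4.2 after — 2.5 units further apart.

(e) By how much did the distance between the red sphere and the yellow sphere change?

+0.6

The distance was about 2.9 in the first image and 3.5 in the second, so they moved 0.6 units further apart.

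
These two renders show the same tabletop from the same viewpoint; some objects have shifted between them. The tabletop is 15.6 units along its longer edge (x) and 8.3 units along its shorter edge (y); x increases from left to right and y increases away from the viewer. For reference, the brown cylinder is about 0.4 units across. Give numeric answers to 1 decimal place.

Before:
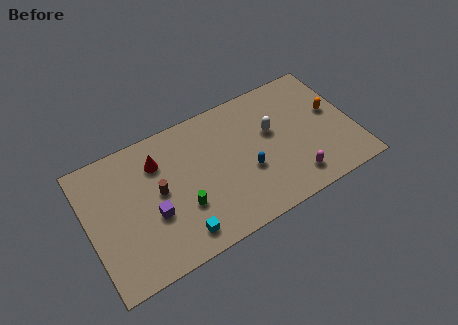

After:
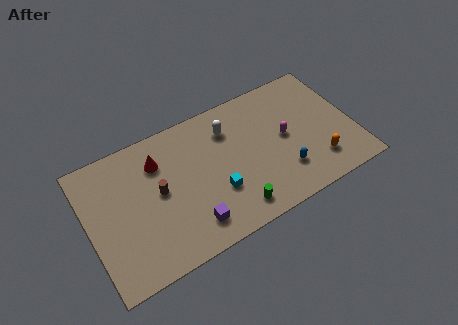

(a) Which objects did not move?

the brown cylinder and the red cone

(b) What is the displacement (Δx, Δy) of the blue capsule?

(2.0, -1.0)

The blue capsule was at about (9.2, 3.2) and moved to about (11.2, 2.2).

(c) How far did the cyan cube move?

2.8

The cyan cube moved from about (4.9, 1.3) to (7.3, 2.8), a distance of √(2.4² + 1.5²) ≈ 2.8.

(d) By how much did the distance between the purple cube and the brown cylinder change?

+1.9

Before: roughly 1.3 units apart; after: 3.2. That's 1.9 units further apart.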